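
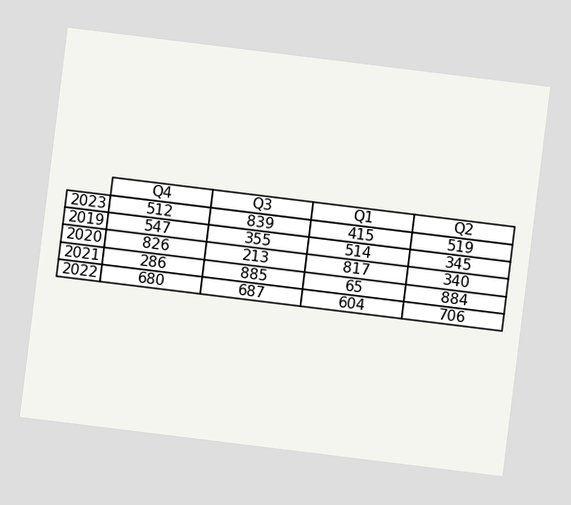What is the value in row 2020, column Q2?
340

The chart is tilted about 7° clockwise. The (2020, Q2) cell reads 340.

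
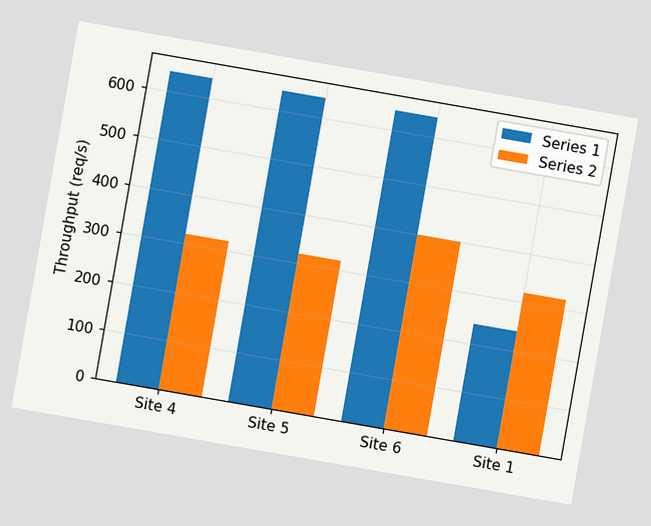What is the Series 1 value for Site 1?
The chart is tilted about 10° clockwise. The Series 1 bar at Site 1 reaches 240req/s on the y-axis.

240req/s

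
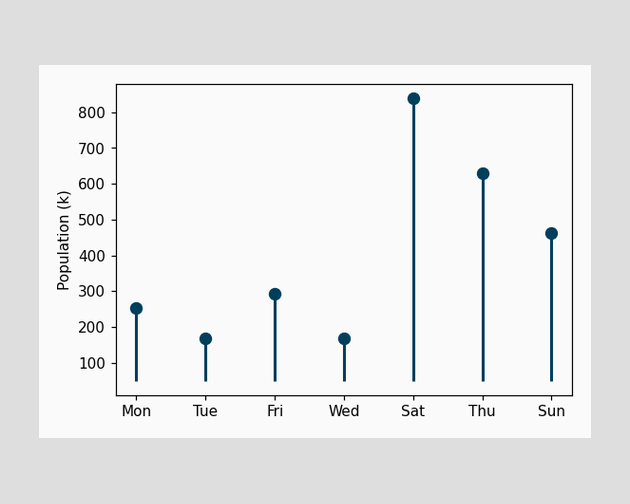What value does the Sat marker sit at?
840k

The Sat marker sits at 840k.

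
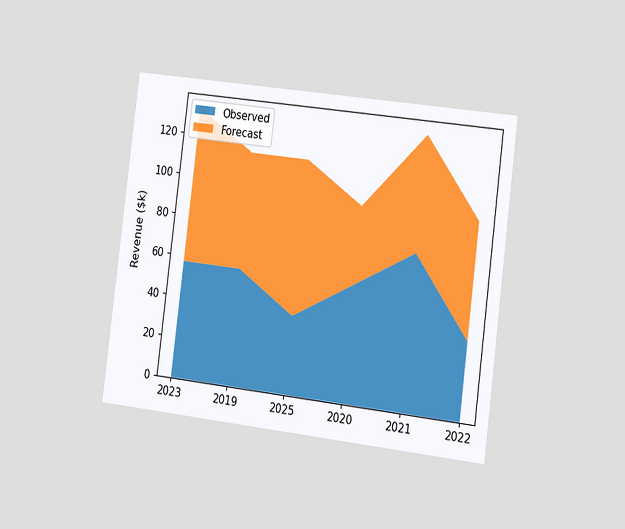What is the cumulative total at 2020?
$95k

The chart is tilted about 7° clockwise and viewed slightly from the right. The stacked total at 2020 reaches $95k.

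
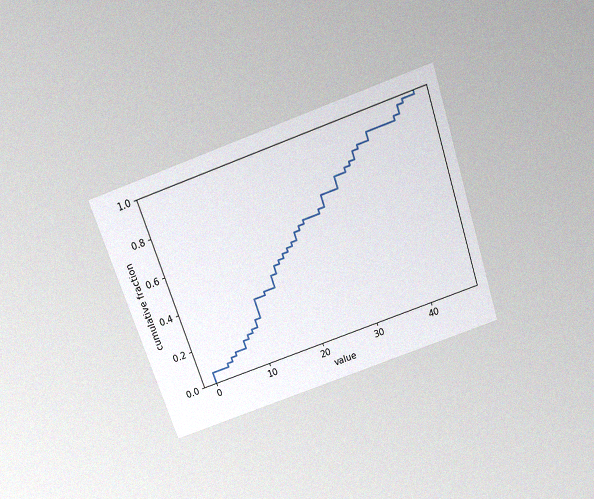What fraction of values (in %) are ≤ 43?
96%

The chart is tilted about 19° counter-clockwise and viewed slightly from above, with some photo noise. At x=43 the ECDF step is at 96%.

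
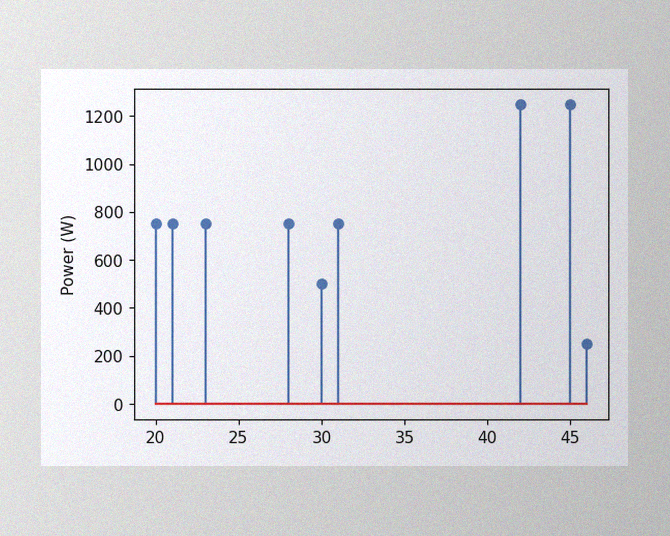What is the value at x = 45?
The image has some photo noise and uneven lighting. The stem at x=45 reaches 1250W.

1250W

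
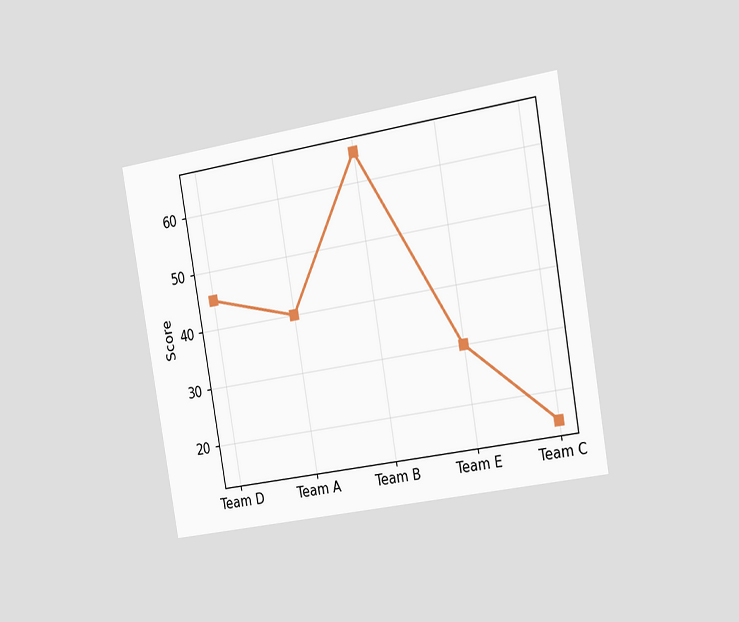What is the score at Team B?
The chart is tilted about 10° counter-clockwise and viewed slightly from the right. At Team B, the line is at 65.

65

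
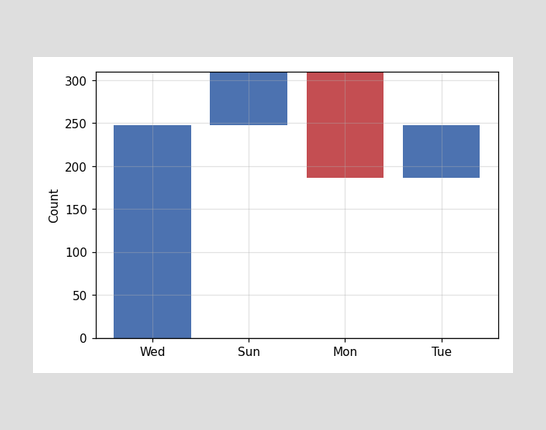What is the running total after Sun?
After Sun the running total reaches 310.

310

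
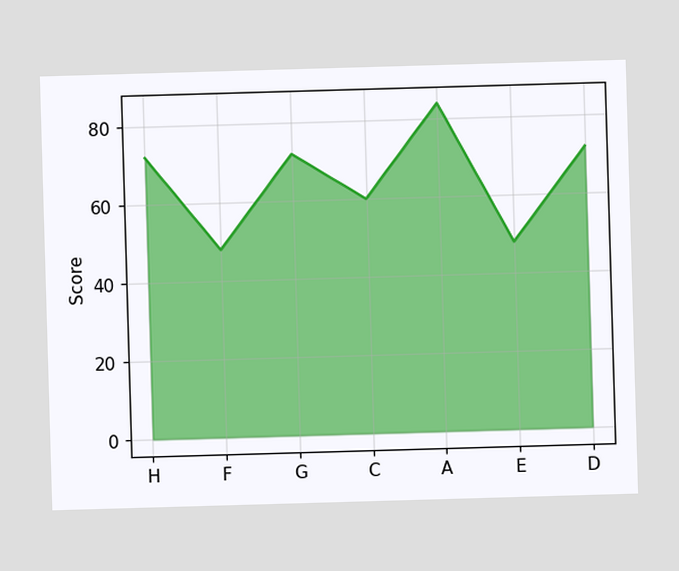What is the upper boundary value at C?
60

At C the upper boundary is at 60.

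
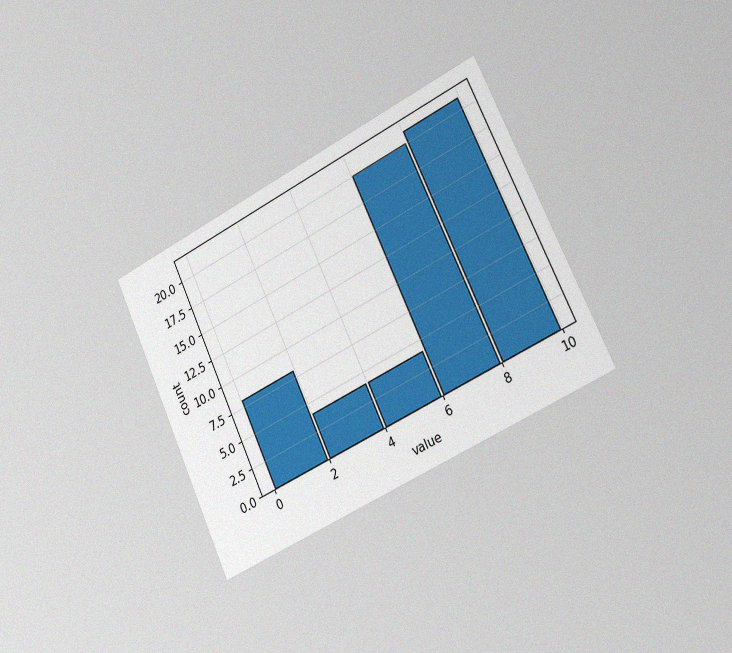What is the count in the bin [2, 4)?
The chart is tilted about 25° counter-clockwise and viewed slightly from the right, with some photo noise. The [2, 4) bin has height 4.

4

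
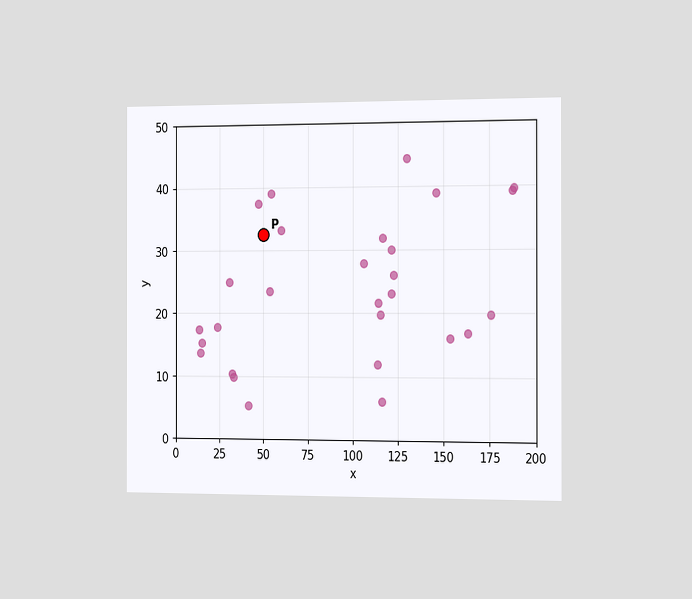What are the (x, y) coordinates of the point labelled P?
(50, 32.5)

The chart is viewed slightly from the right. Following the gridlines from P to each axis, P sits at (50, 32.5).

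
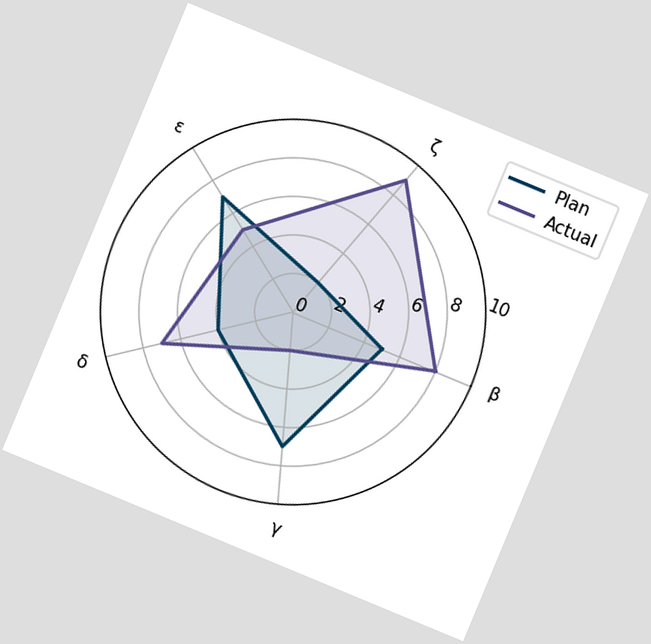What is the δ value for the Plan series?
4

The chart is tilted about 23° clockwise. On the δ axis, Plan reaches 4.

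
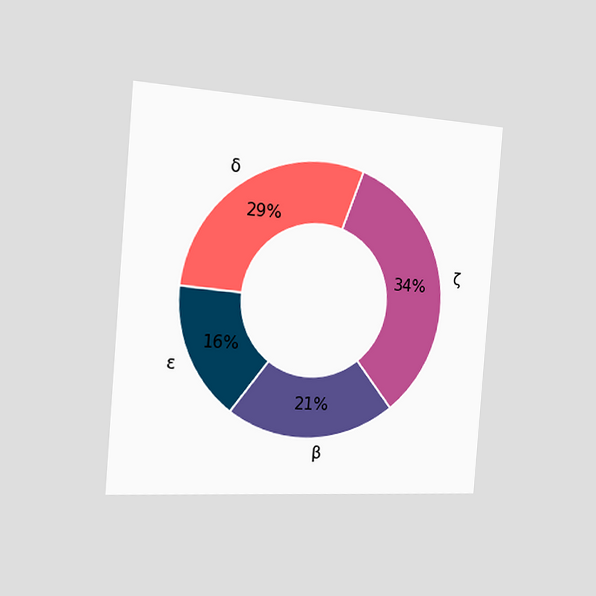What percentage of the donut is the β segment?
The chart is tilted about 4° clockwise and viewed slightly from the left. The β segment takes up 21% of the ring.

21%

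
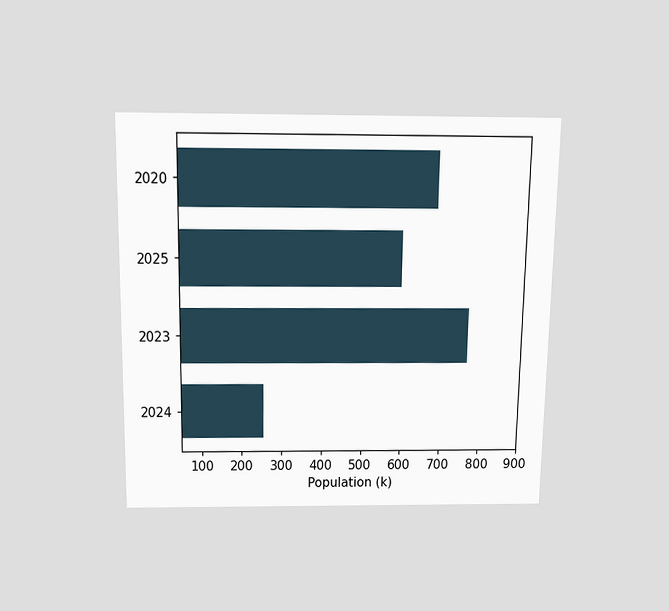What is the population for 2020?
680k

The chart is viewed slightly from above. Reading along the chart's x-axis, the 2020 bar reaches 680k.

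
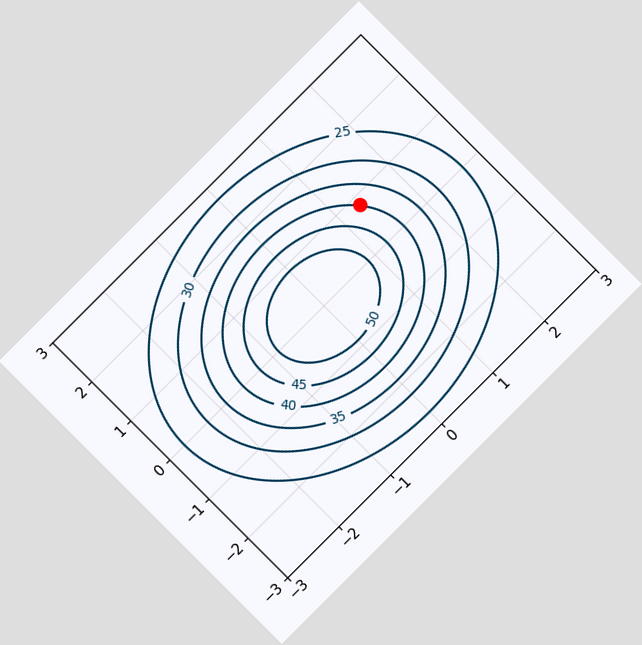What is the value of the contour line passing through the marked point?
40

The chart is tilted about 45° counter-clockwise. The marked point sits on the contour labelled 40.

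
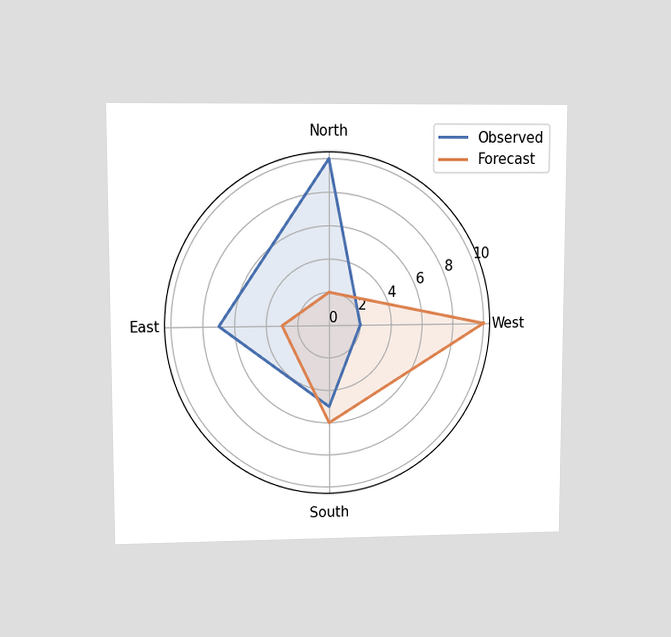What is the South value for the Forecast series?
6

The chart is viewed at a slight angle. On the South axis, Forecast reaches 6.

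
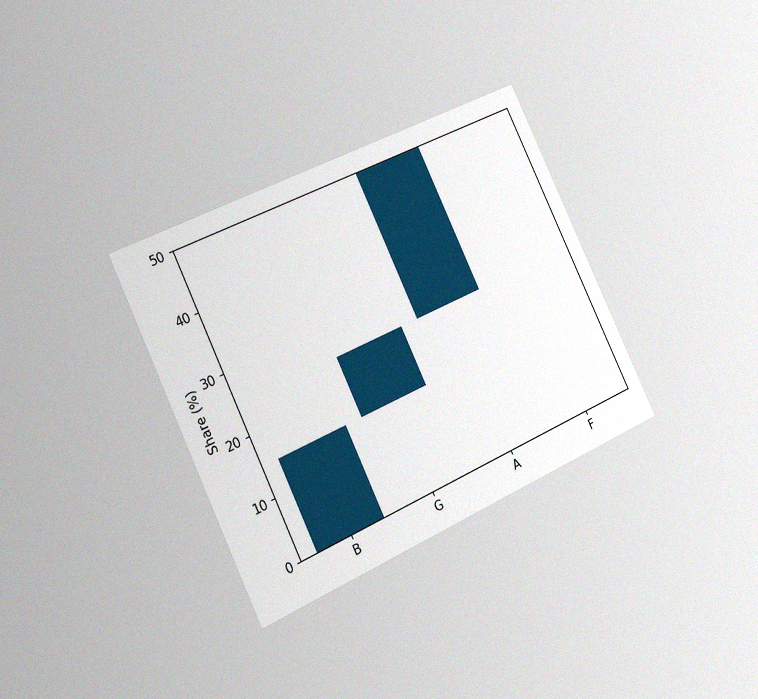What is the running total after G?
25%

The chart is tilted about 25° counter-clockwise and viewed slightly from the left, with some photo noise. After G the running total reaches 25%.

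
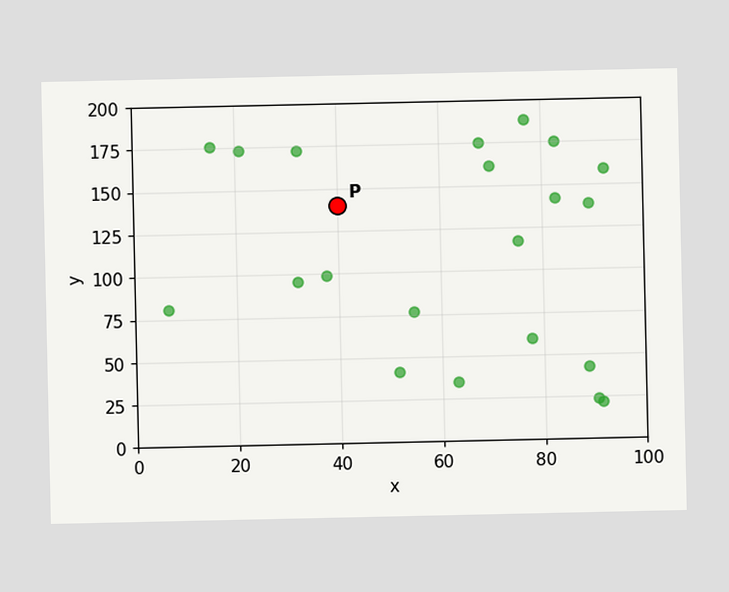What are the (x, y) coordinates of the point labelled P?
(40, 140)

Following the gridlines from P to each axis, P sits at (40, 140).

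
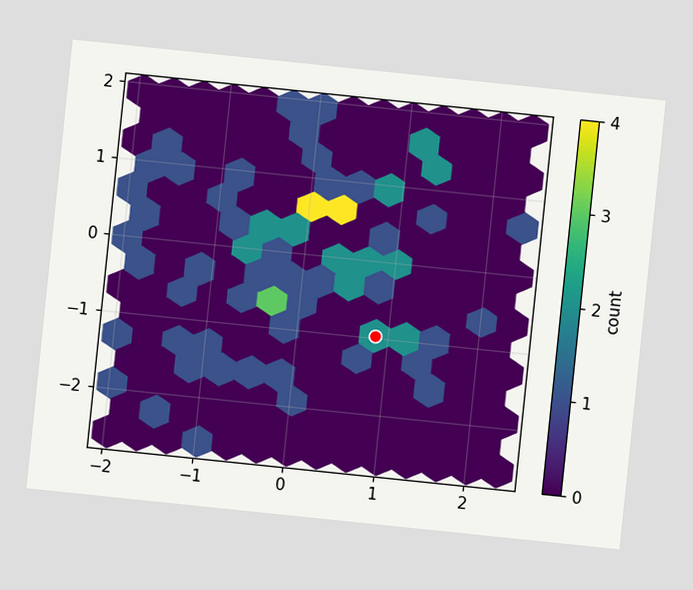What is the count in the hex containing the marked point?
The chart is tilted about 6° clockwise. The marked hex reads 2 on the colorbar.

2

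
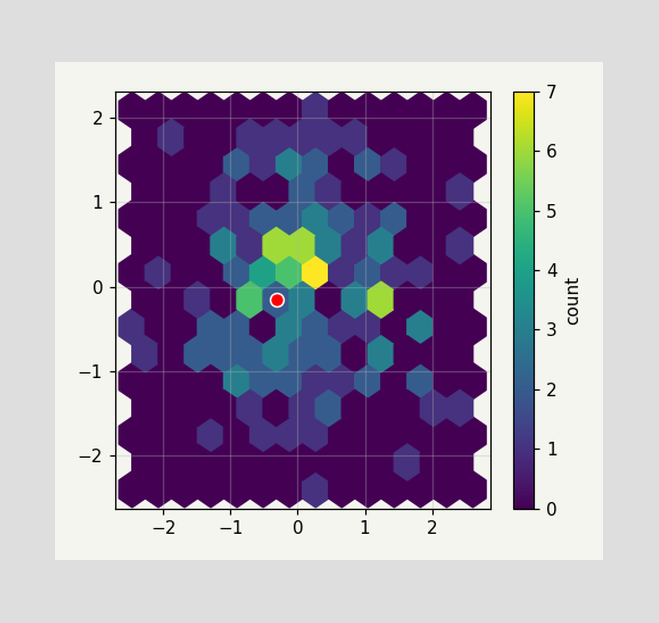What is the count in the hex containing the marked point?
The marked hex reads 2 on the colorbar.

2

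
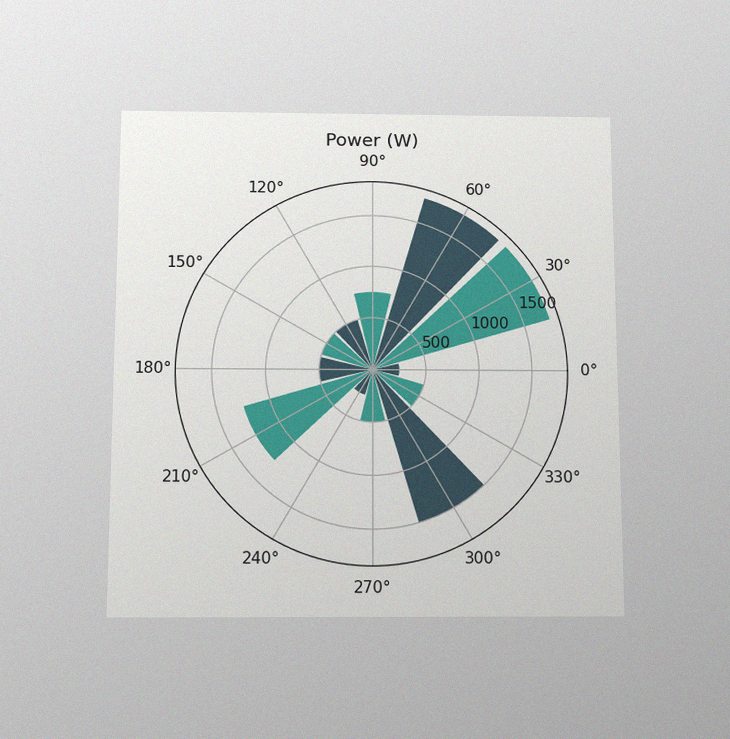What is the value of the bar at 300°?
1500W

The chart is viewed slightly from below, with some photo noise. The bar at 300° reaches 1500W on the radial axis.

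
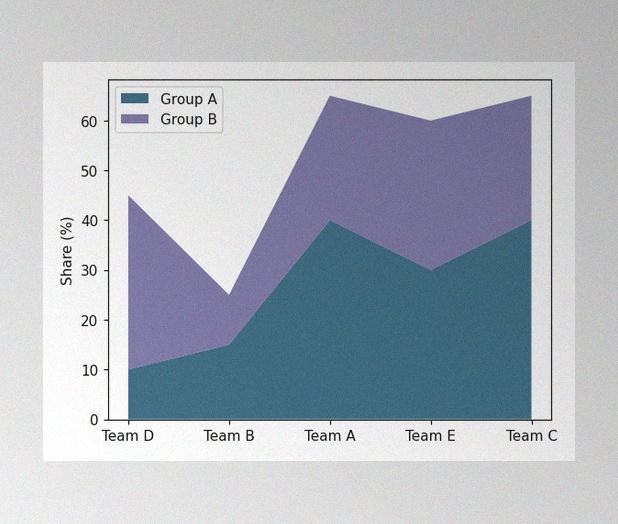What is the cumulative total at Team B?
25%

The image has some photo noise and uneven lighting. The stacked total at Team B reaches 25%.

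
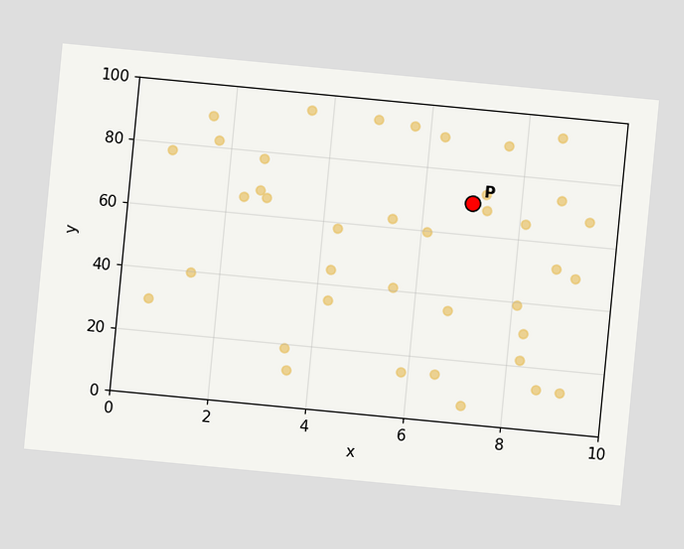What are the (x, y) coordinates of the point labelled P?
(7, 70)

The chart is tilted about 5° clockwise. Following the gridlines from P to each axis, P sits at (7, 70).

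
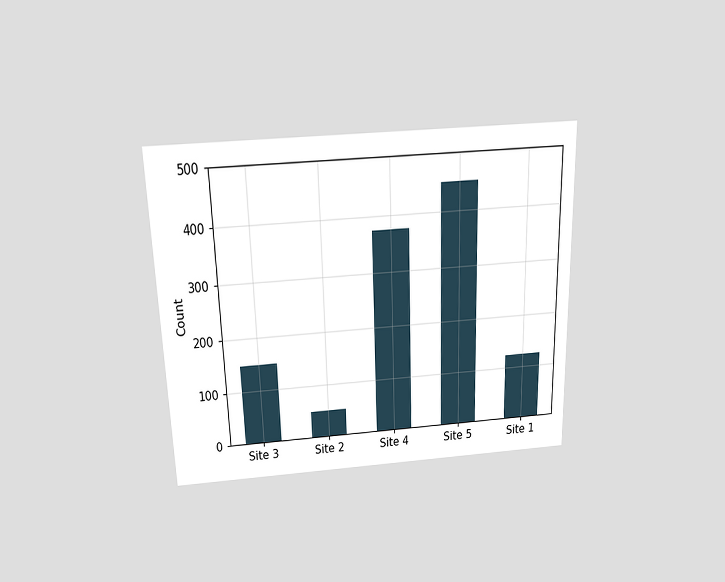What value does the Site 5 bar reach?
The chart is viewed slightly from above. Reading along the chart's y-axis, the Site 5 bar reaches 450.

450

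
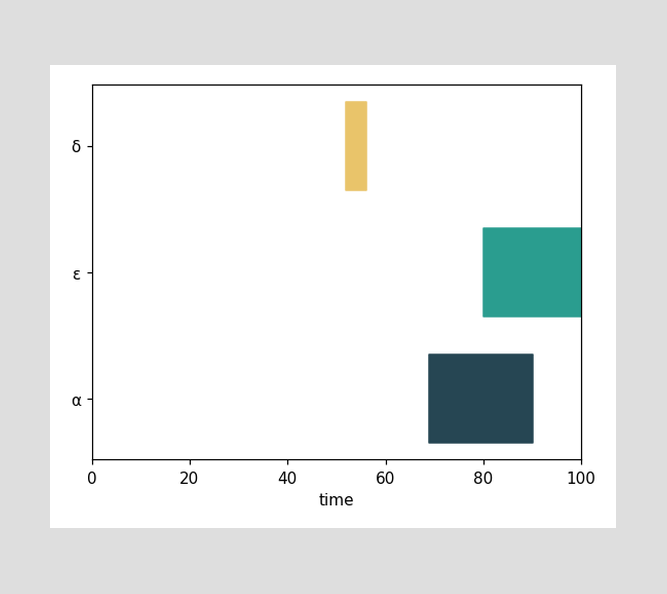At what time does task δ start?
52

The δ bar begins at t=52.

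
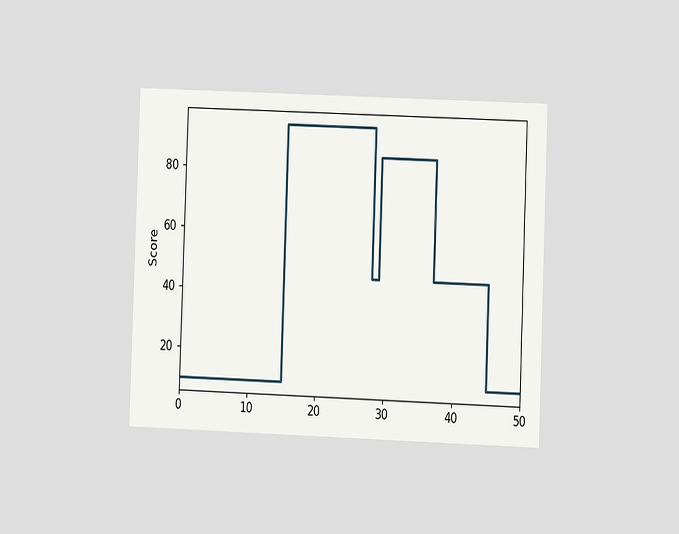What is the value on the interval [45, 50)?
10

The chart is tilted about 2° clockwise and viewed at a slight angle. On [45, 50) the step sits at 10.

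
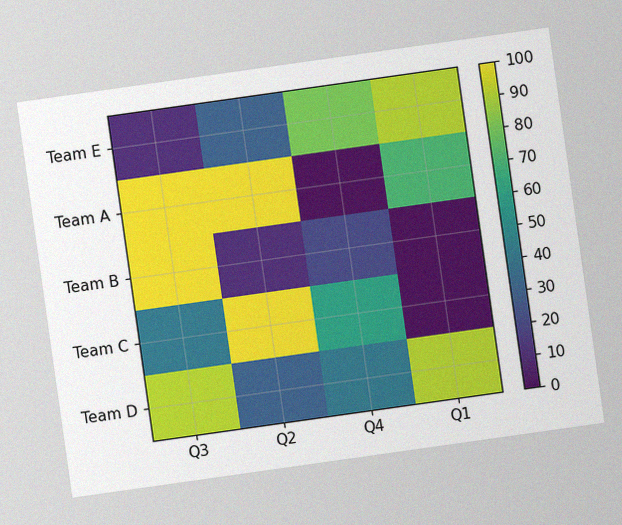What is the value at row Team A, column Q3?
The chart is tilted about 8° counter-clockwise, with some photo noise. Matching cell (Team A, Q3) against the colorbar gives 100.

100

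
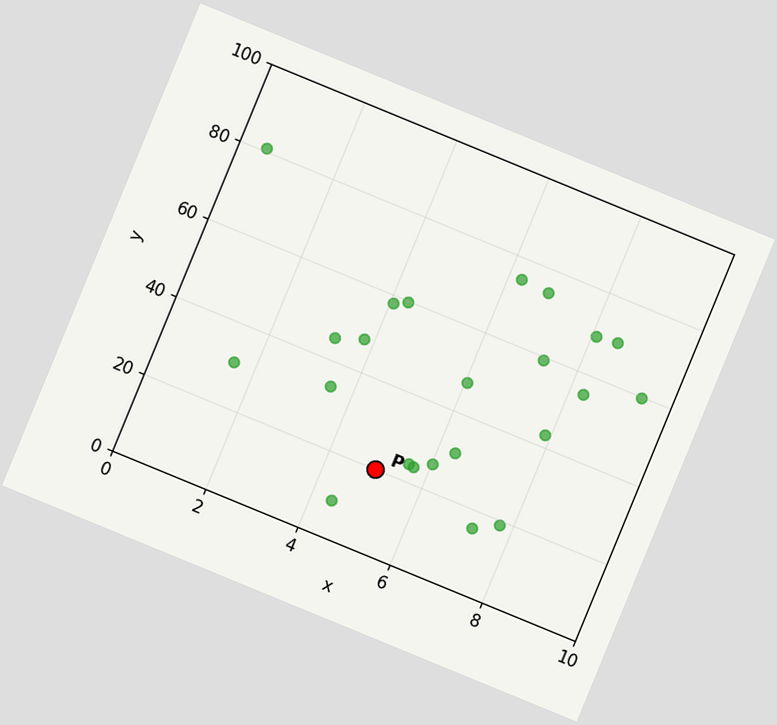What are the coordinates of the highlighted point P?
The chart is tilted about 22° clockwise. Following the gridlines from P to each axis, P sits at (5, 20).

(5, 20)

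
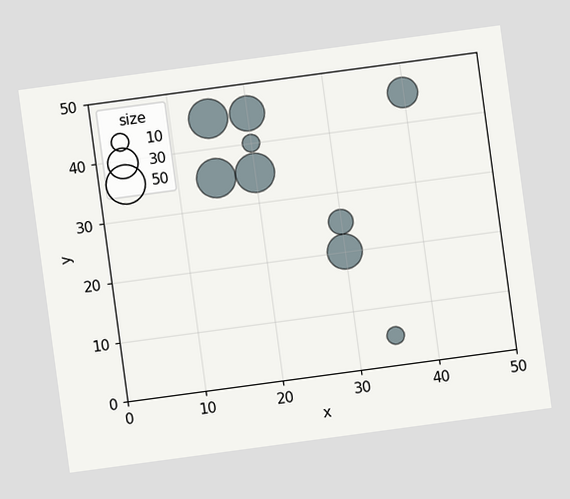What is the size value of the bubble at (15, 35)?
The chart is tilted about 8° counter-clockwise. Matching the bubble at (15, 35) against the size legend gives 50.

50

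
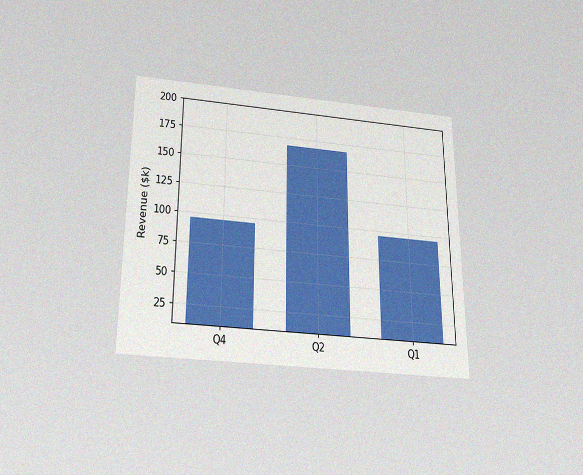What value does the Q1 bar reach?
The chart is viewed slightly from below, with some photo noise. Reading along the chart's y-axis, the Q1 bar reaches $96k.

$96k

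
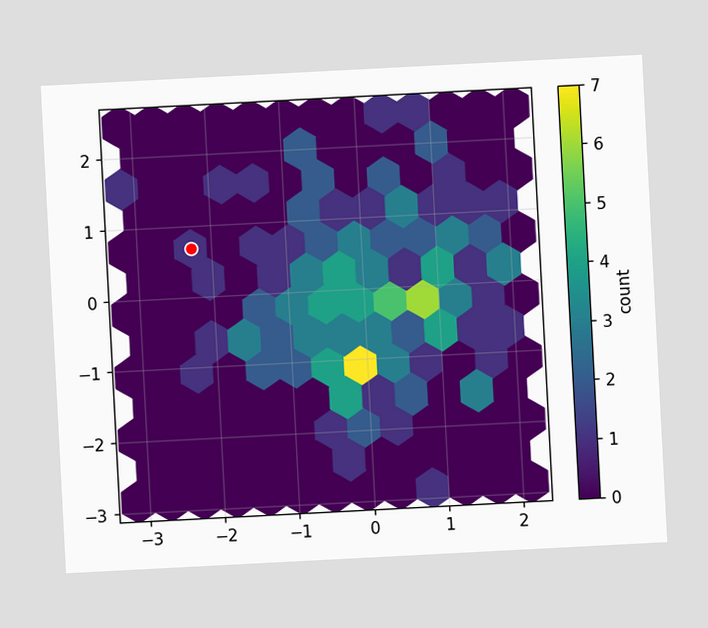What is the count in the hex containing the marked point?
The chart is tilted about 3° counter-clockwise. The marked hex reads 1 on the colorbar.

1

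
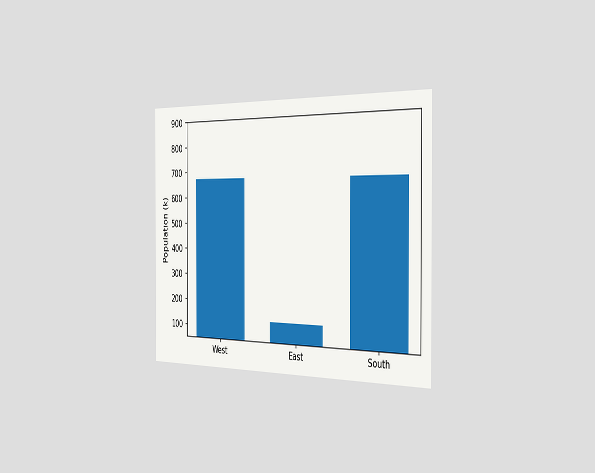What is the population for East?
126k

The chart is viewed slightly from the right. Reading along the chart's y-axis, the East bar reaches 126k.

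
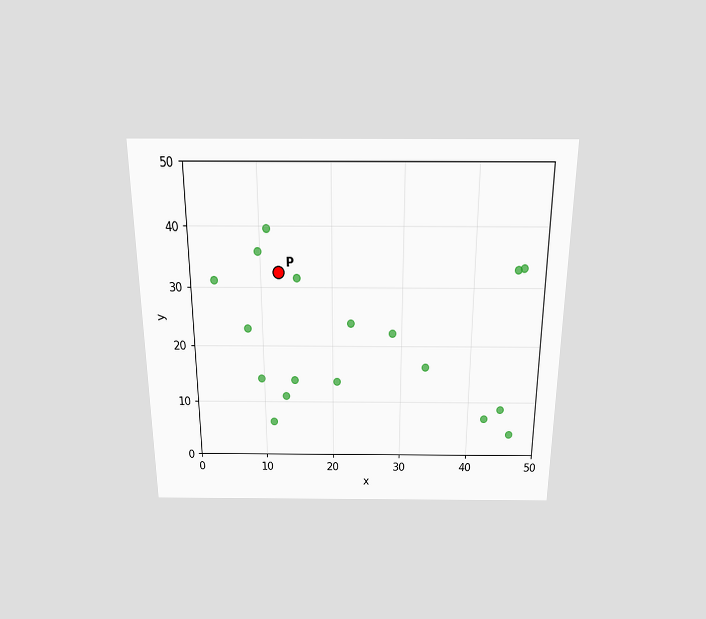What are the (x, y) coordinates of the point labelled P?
(12.5, 32.5)

The chart is viewed slightly from above. Following the gridlines from P to each axis, P sits at (12.5, 32.5).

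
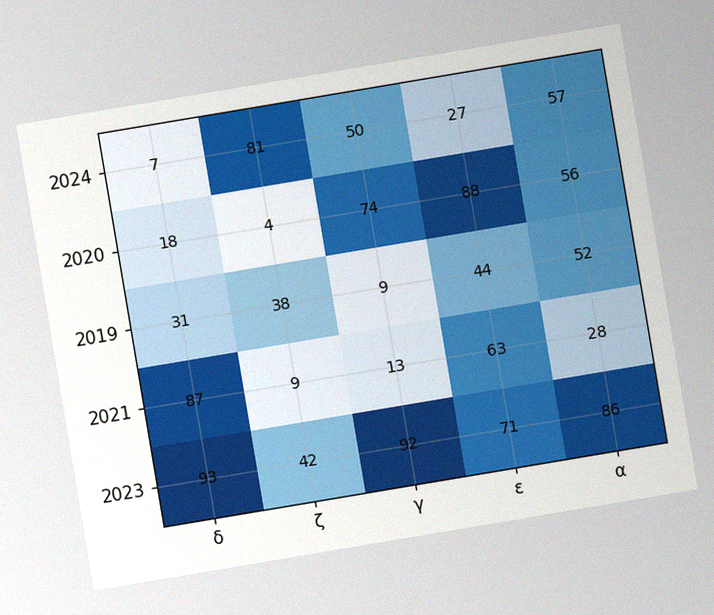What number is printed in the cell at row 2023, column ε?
71

The chart is tilted about 10° counter-clockwise, with some photo noise. The (2023, ε) cell reads 71.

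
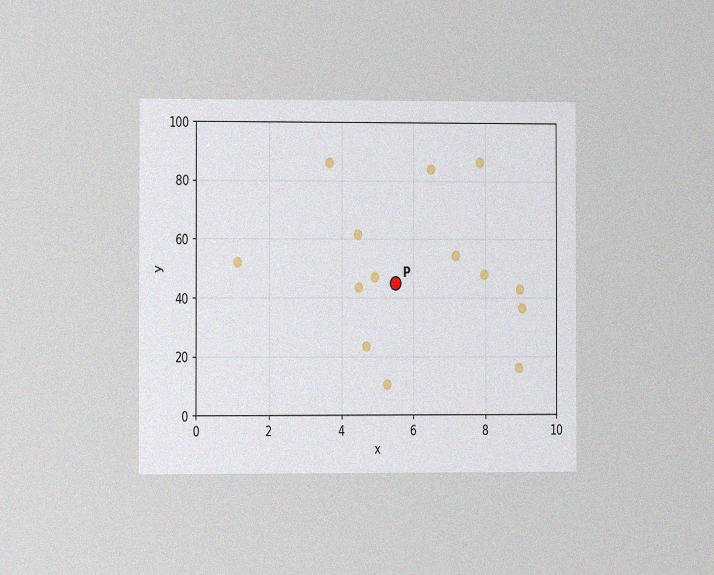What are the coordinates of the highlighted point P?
(5.5, 45)

The chart is viewed slightly from the left, with some photo noise. Following the gridlines from P to each axis, P sits at (5.5, 45).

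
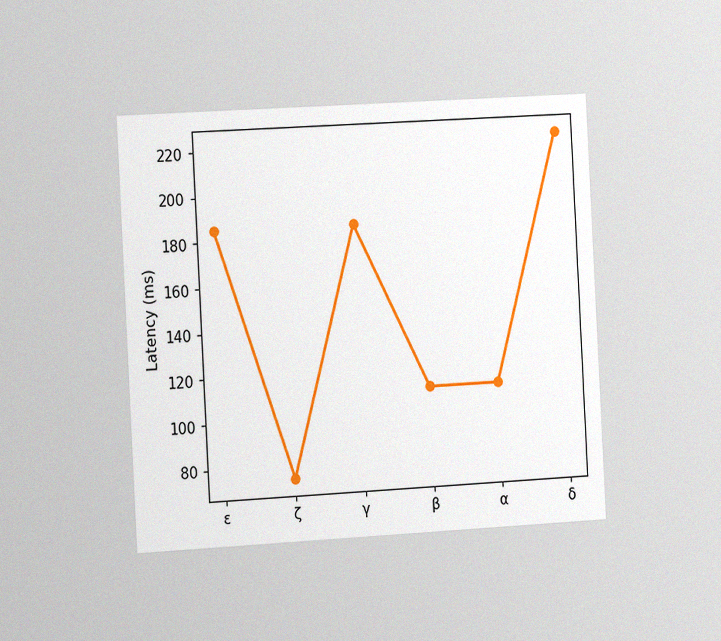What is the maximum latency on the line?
The chart is tilted about 3° counter-clockwise and viewed slightly from the left, with some photo noise. The highest point is at δ, and reading across to the y-axis gives 222ms.

222ms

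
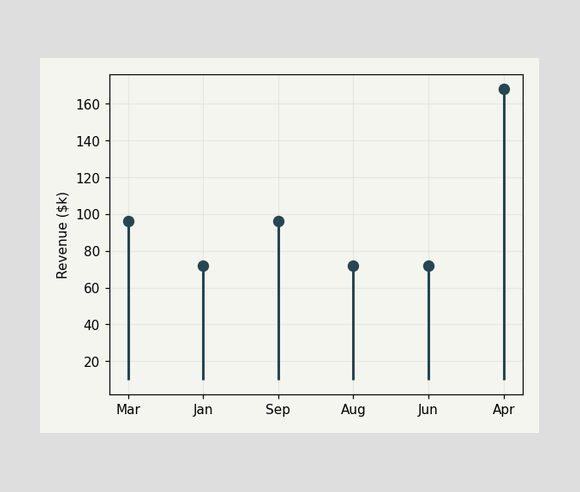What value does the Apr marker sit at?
$168k

The Apr marker sits at $168k.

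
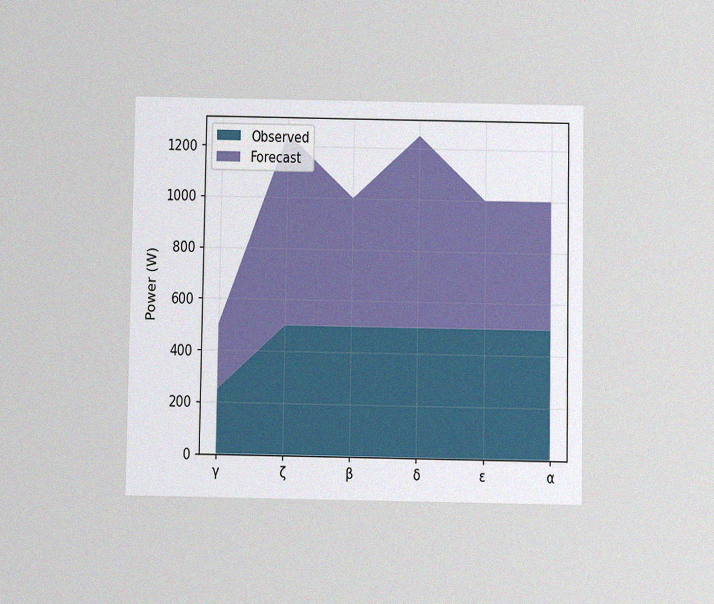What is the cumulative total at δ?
The chart is viewed slightly from below, with some photo noise. The stacked total at δ reaches 1250W.

1250W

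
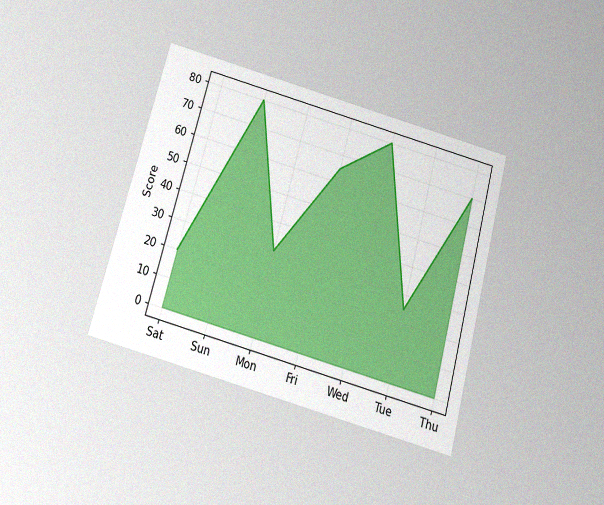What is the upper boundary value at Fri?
65

The chart is tilted about 15° clockwise and viewed slightly from below, with some photo noise. At Fri the upper boundary is at 65.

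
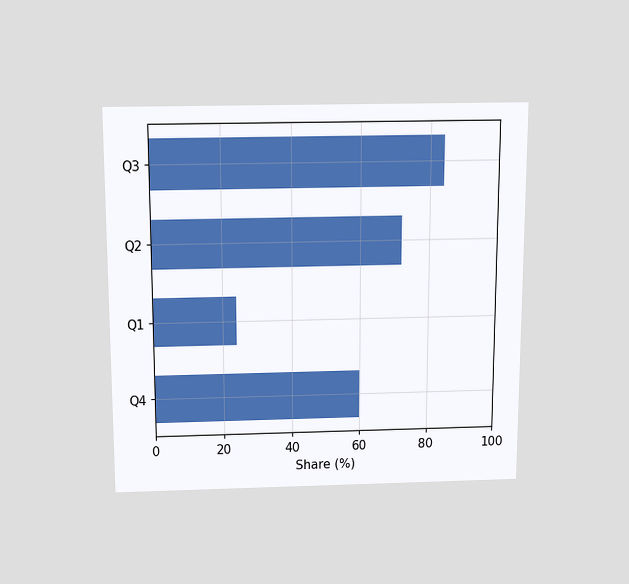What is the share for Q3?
The chart is viewed slightly from above. Reading along the chart's x-axis, the Q3 bar reaches 84%.

84%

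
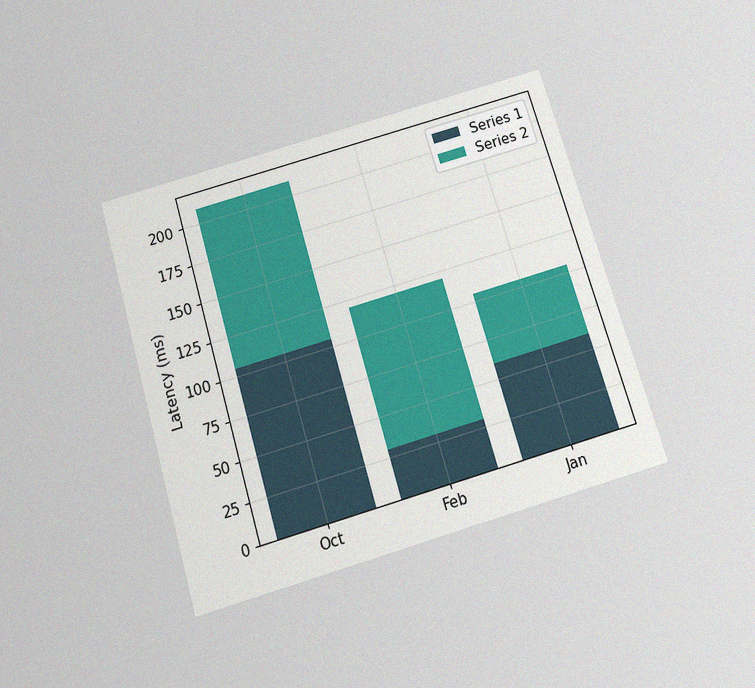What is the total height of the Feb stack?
The chart is tilted about 16° counter-clockwise and viewed slightly from below, with some photo noise. The Feb stack's top reaches 120ms on the y-axis.

120ms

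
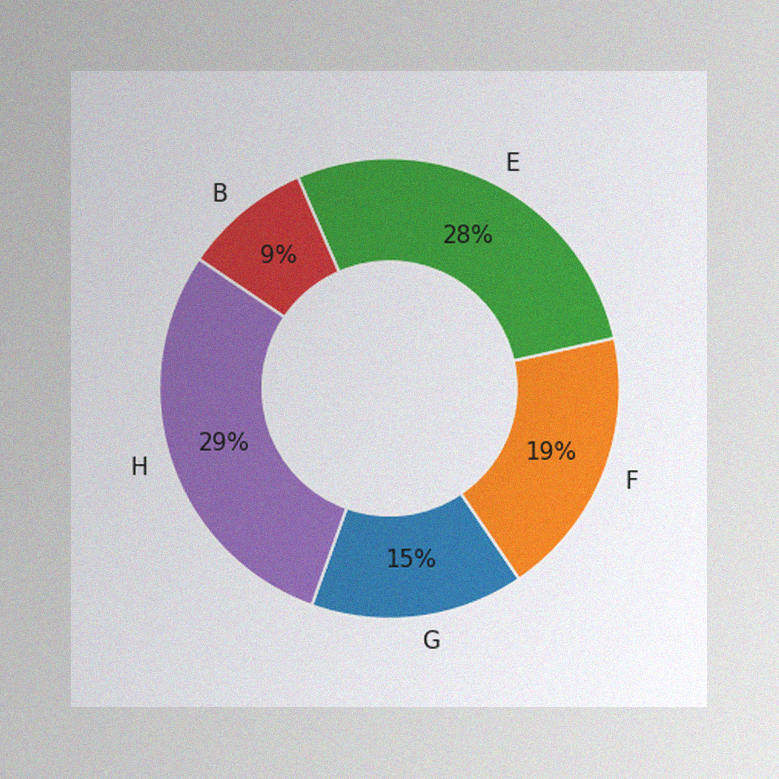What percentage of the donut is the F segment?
The image has some photo noise and uneven lighting. The F segment takes up 19% of the ring.

19%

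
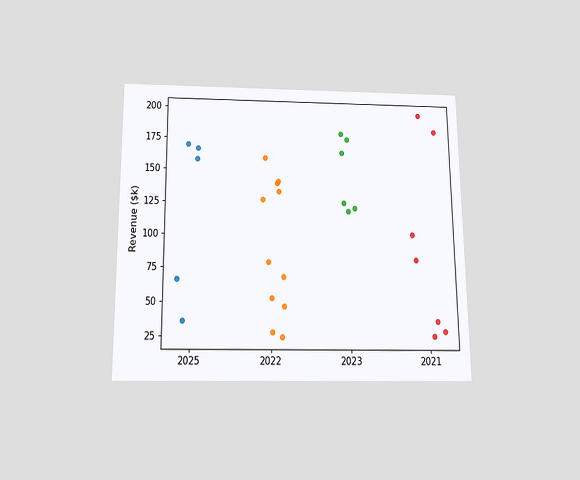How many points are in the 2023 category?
The chart is viewed slightly from below. Counting the markers in the 2023 column gives 6.

6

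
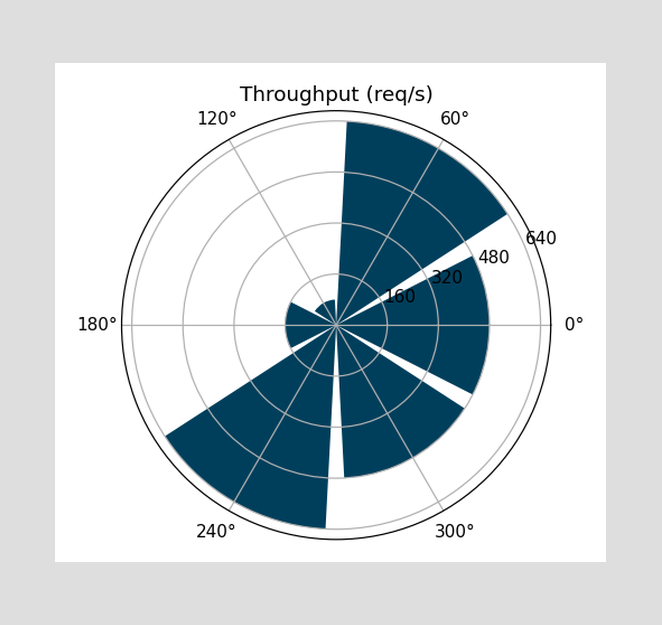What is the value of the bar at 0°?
480req/s

The bar at 0° reaches 480req/s on the radial axis.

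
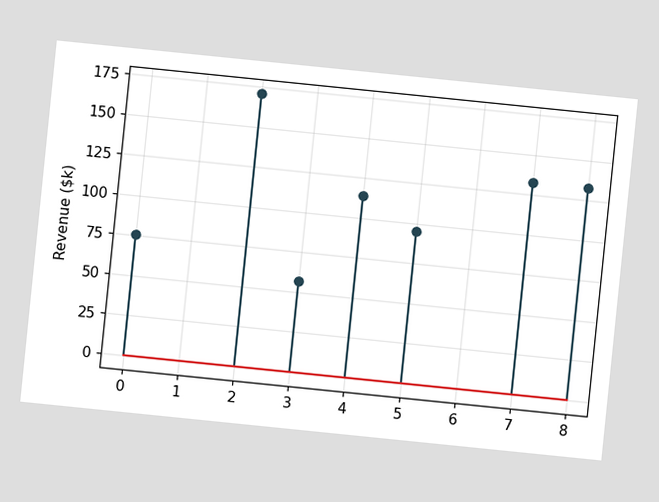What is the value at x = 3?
$57k

The chart is tilted about 6° clockwise. The stem at x=3 reaches $57k.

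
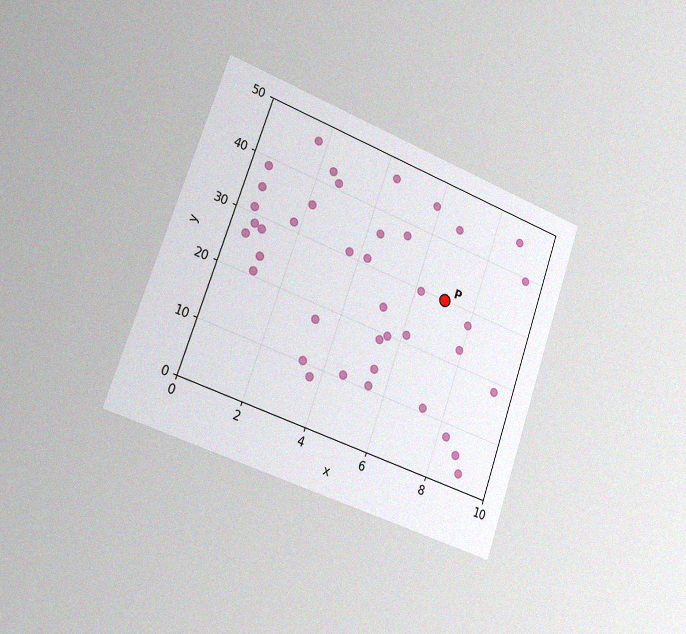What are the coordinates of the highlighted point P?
The chart is tilted about 19° clockwise and viewed slightly from the left, with some photo noise. Following the gridlines from P to each axis, P sits at (7, 30).

(7, 30)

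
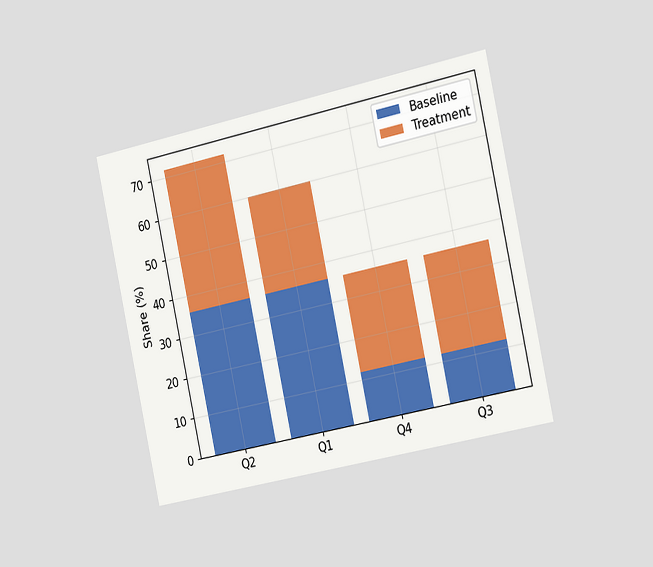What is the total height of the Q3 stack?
The chart is tilted about 12° counter-clockwise and viewed slightly from the right. The Q3 stack's top reaches 36% on the y-axis.

36%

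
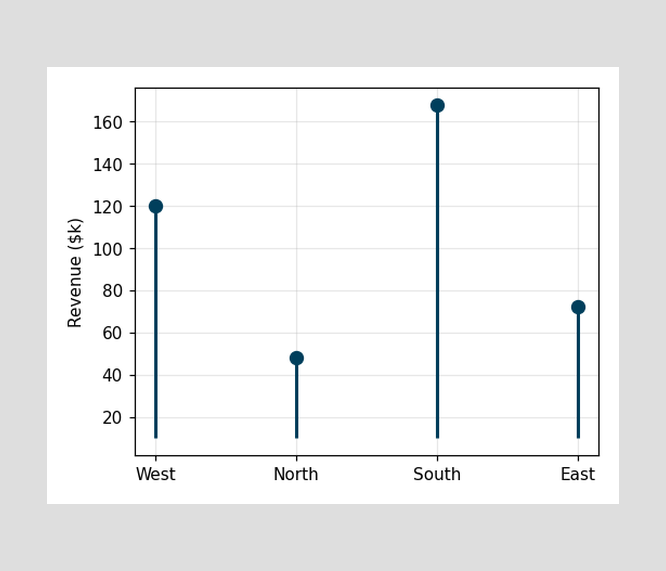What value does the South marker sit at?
The South marker sits at $168k.

$168k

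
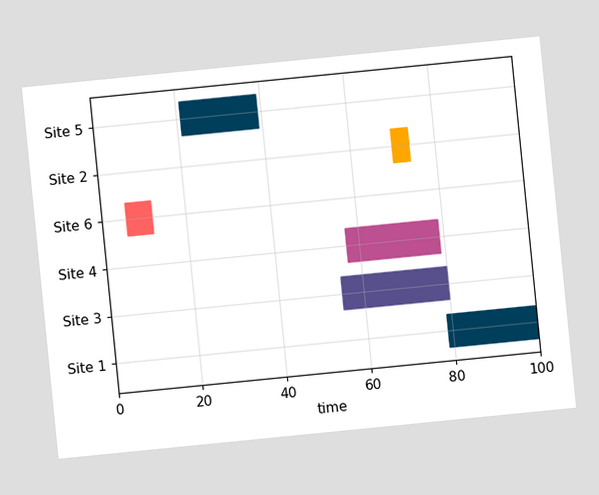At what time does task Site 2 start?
70

The chart is tilted about 6° counter-clockwise. The Site 2 bar begins at t=70.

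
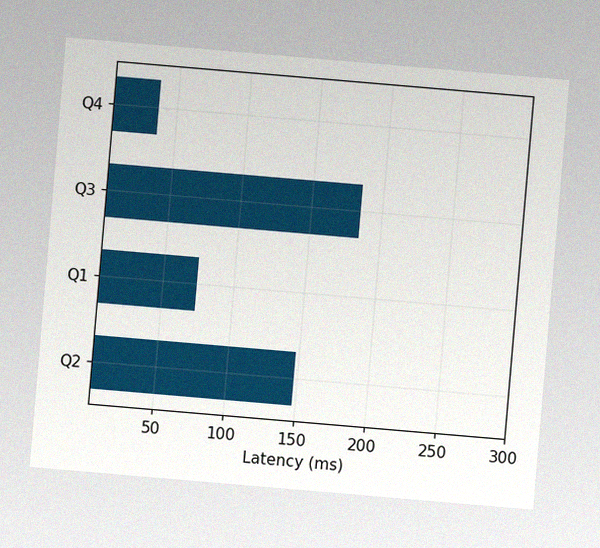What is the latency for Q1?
74ms

The chart is tilted about 5° clockwise, with some photo noise. Reading along the chart's x-axis, the Q1 bar reaches 74ms.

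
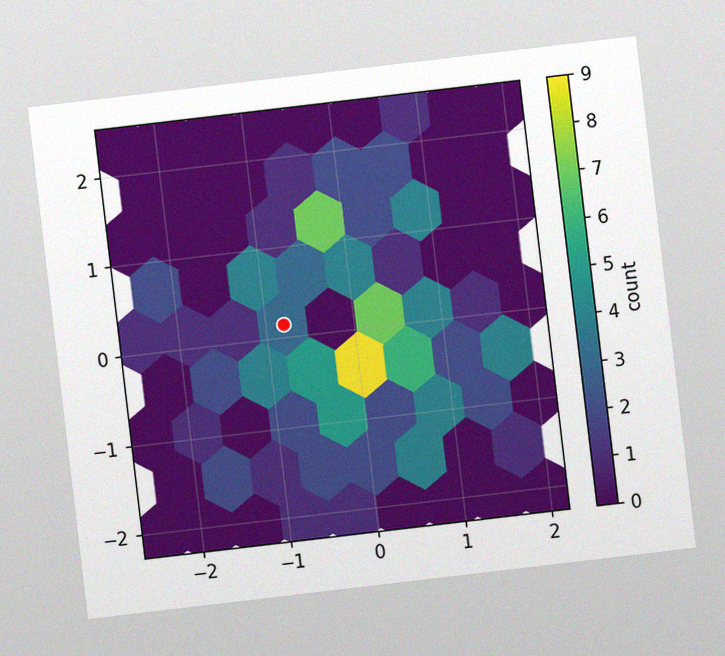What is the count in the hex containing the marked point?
3

The chart is tilted about 7° counter-clockwise, with some photo noise. The marked hex reads 3 on the colorbar.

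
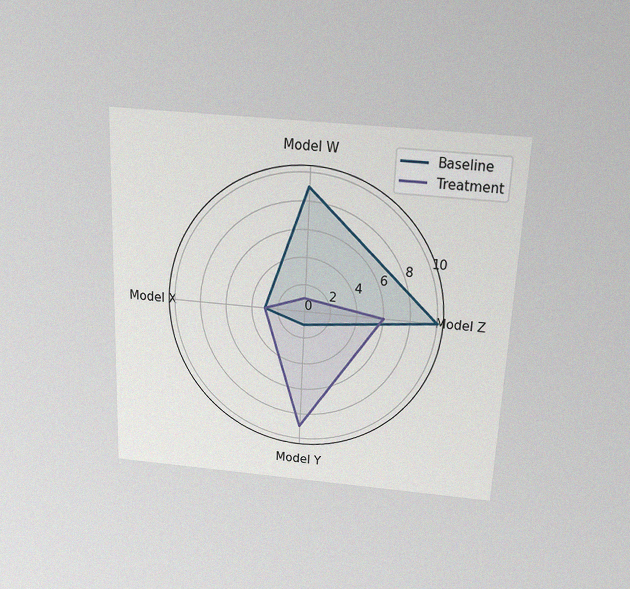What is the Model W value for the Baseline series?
The chart is tilted about 2° clockwise and viewed slightly from above, with some photo noise. On the Model W axis, Baseline reaches 9.

9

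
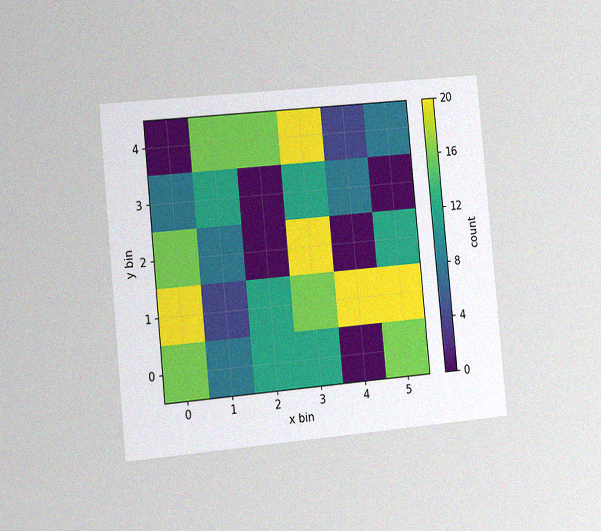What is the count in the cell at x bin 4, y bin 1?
20

The chart is tilted about 5° counter-clockwise and viewed slightly from the left, with some photo noise. Matching the cell (4, 1) against the colorbar gives 20.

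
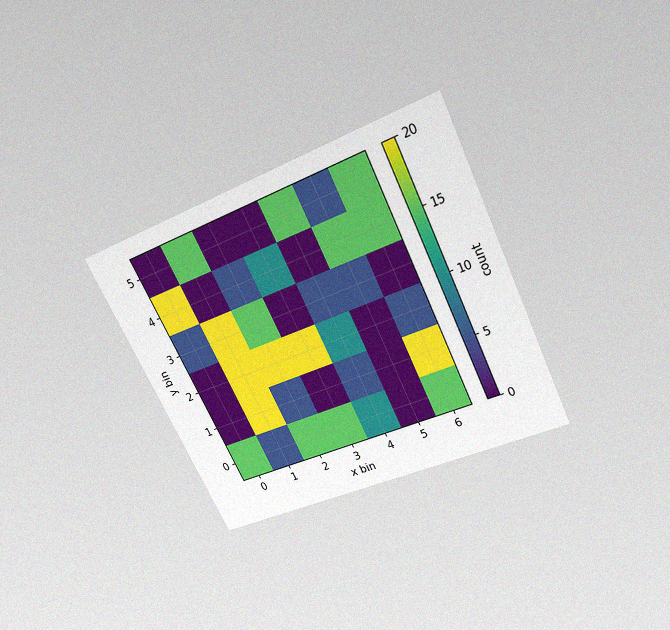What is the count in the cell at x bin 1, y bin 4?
The chart is tilted about 26° counter-clockwise and viewed slightly from above, with some photo noise. Matching the cell (1, 4) against the colorbar gives 0.

0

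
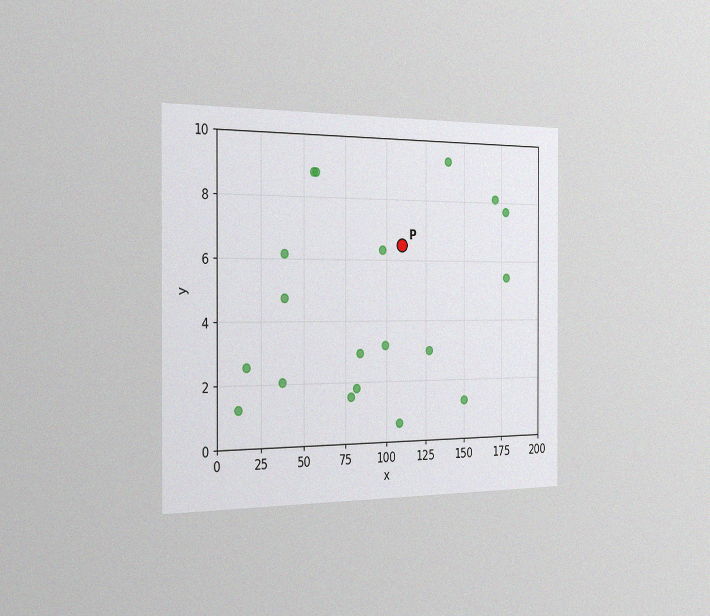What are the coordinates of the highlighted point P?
The chart is viewed slightly from the left, with some photo noise. Following the gridlines from P to each axis, P sits at (110, 6.5).

(110, 6.5)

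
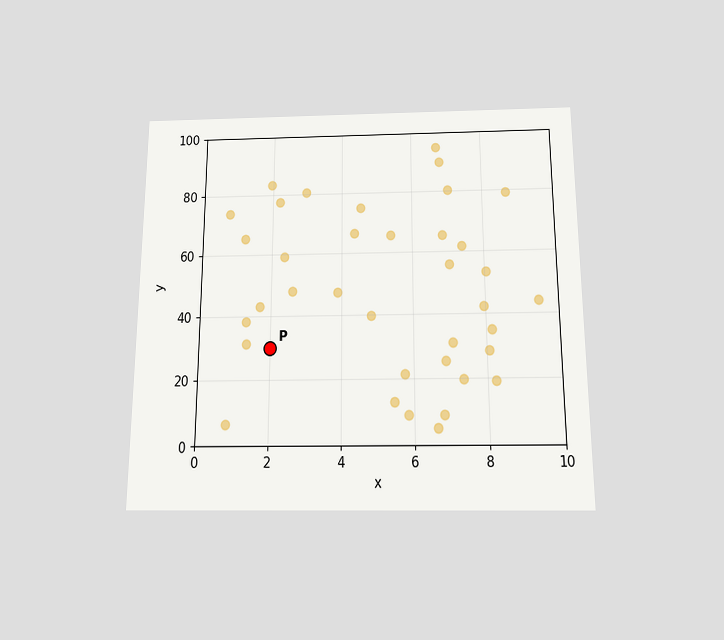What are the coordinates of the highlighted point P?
(2, 30)

The chart is viewed slightly from below. Following the gridlines from P to each axis, P sits at (2, 30).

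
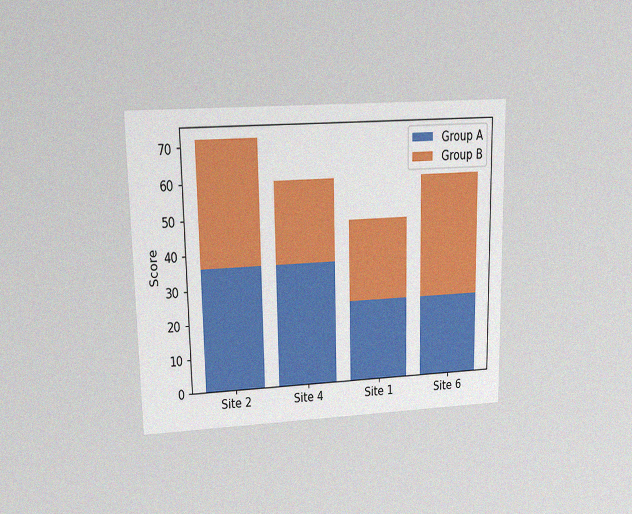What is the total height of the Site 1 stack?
48

The chart is viewed at a slight angle, with some photo noise. The Site 1 stack's top reaches 48 on the y-axis.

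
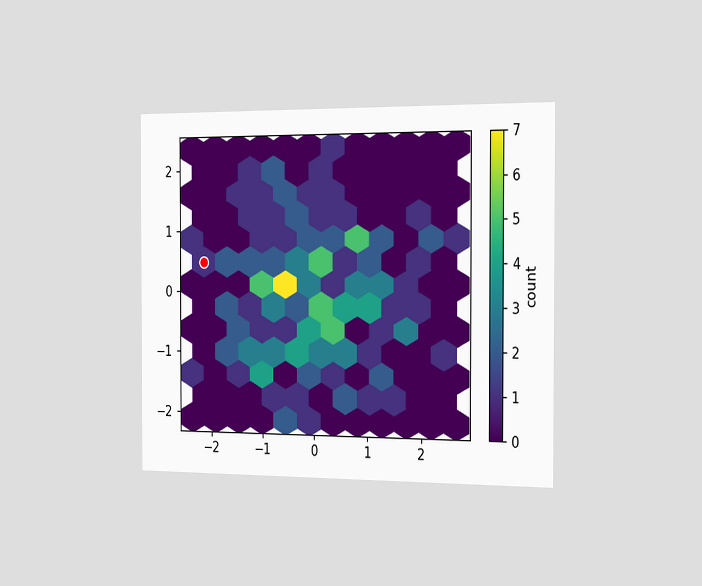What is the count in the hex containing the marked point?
1

The chart is viewed slightly from the right. The marked hex reads 1 on the colorbar.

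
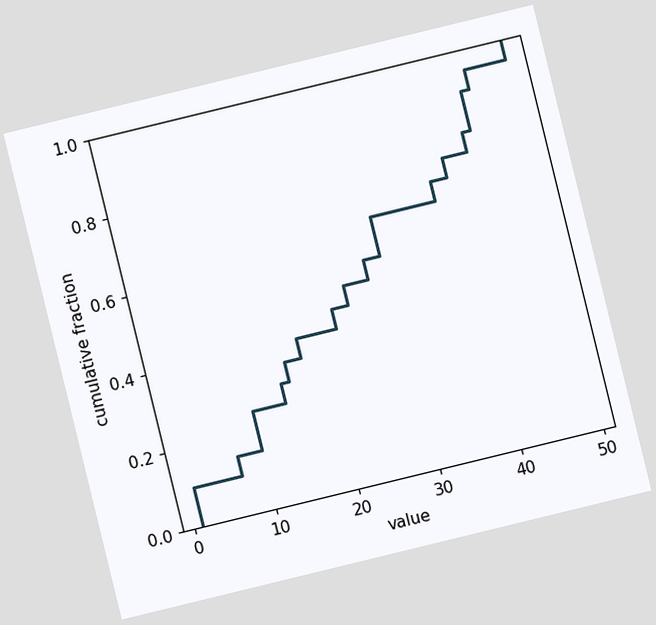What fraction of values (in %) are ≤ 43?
90%

The chart is tilted about 14° counter-clockwise. At x=43 the ECDF step is at 90%.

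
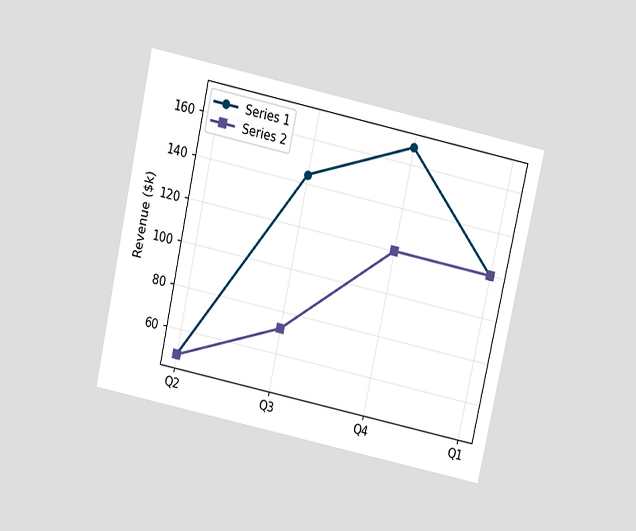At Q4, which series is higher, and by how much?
Series 1, by $48k

The chart is tilted about 12° clockwise and viewed slightly from above. At Q4, Series 1 sits above the other line by $48k.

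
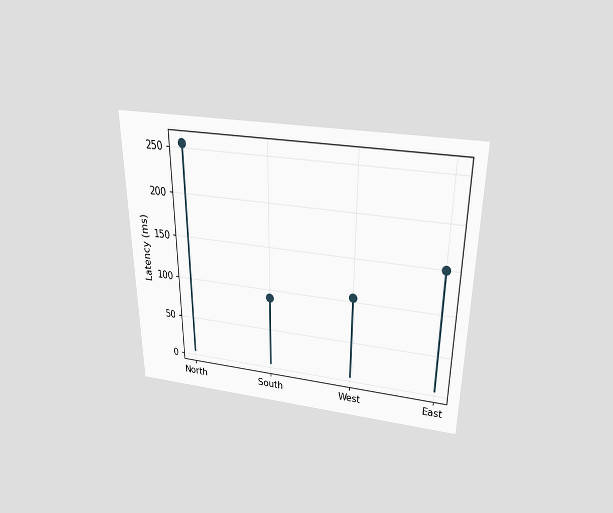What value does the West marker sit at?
105ms

The chart is viewed slightly from above. The West marker sits at 105ms.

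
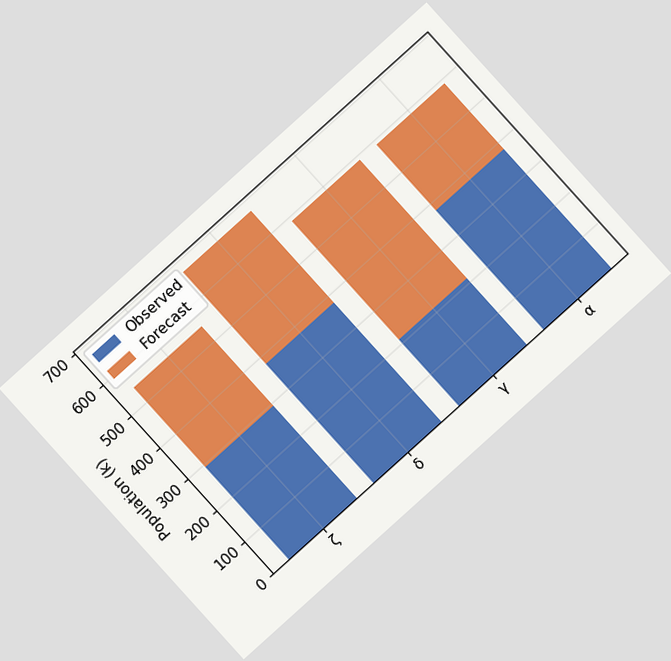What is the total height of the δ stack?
672k

The chart is tilted about 42° counter-clockwise. The δ stack's top reaches 672k on the y-axis.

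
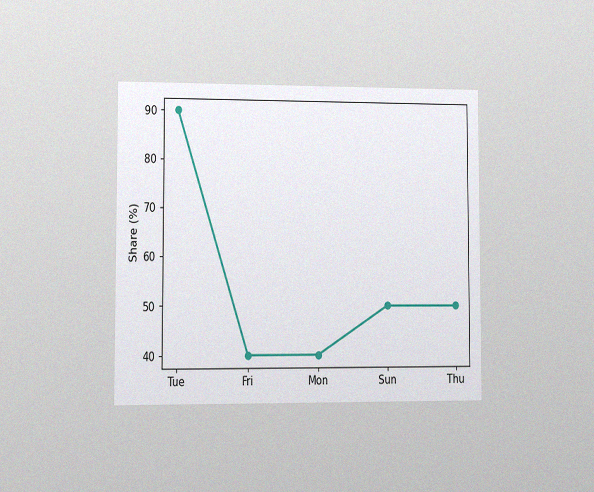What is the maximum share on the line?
90%

The chart is viewed at a slight angle, with some photo noise. The highest point is at Tue, and reading across to the y-axis gives 90%.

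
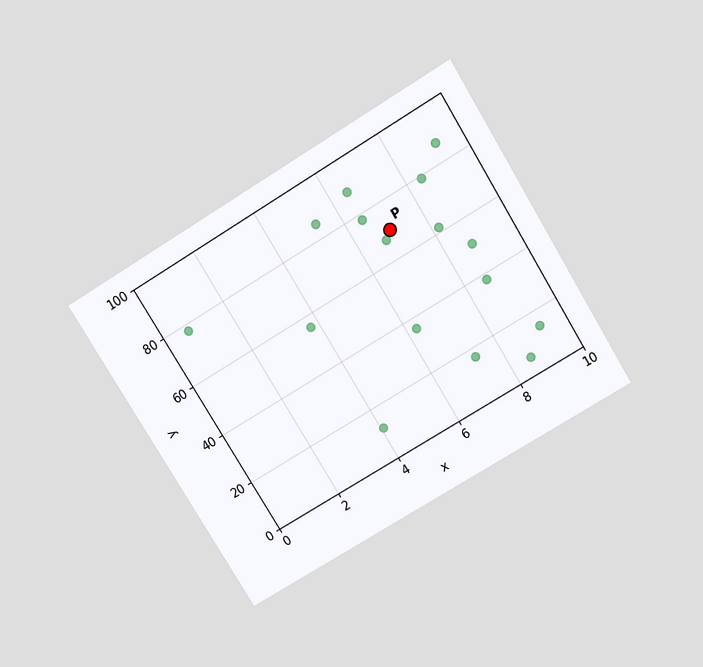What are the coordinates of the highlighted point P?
(7, 70)

The chart is tilted about 31° counter-clockwise and viewed slightly from above. Following the gridlines from P to each axis, P sits at (7, 70).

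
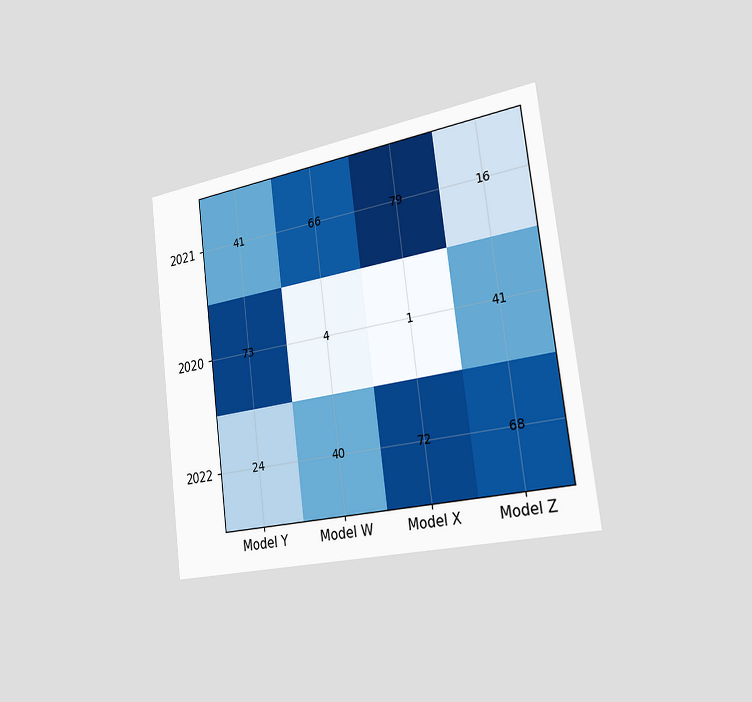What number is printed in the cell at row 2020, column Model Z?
The chart is tilted about 7° counter-clockwise and viewed slightly from the right. The (2020, Model Z) cell reads 41.

41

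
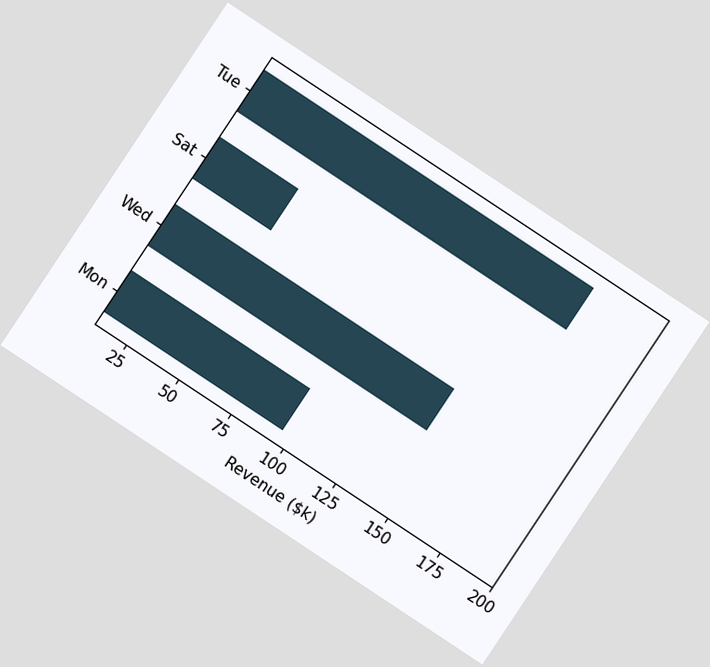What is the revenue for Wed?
The chart is tilted about 34° clockwise. Reading along the chart's x-axis, the Wed bar reaches $144k.

$144k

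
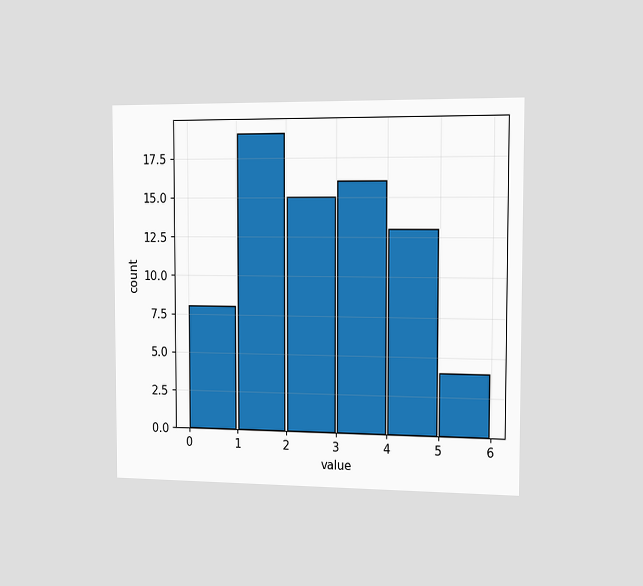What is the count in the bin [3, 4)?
16

The chart is viewed slightly from the right. The [3, 4) bin has height 16.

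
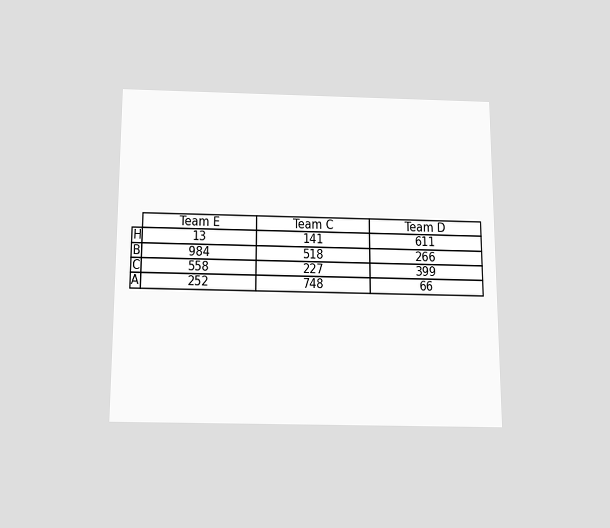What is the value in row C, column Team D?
399

The chart is viewed slightly from below. The (C, Team D) cell reads 399.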